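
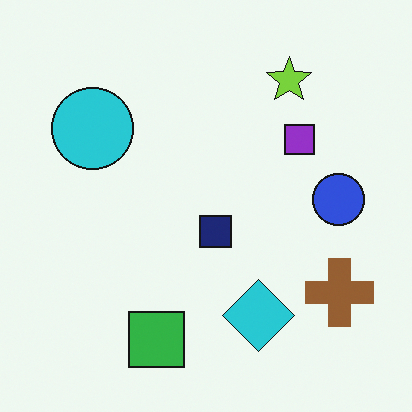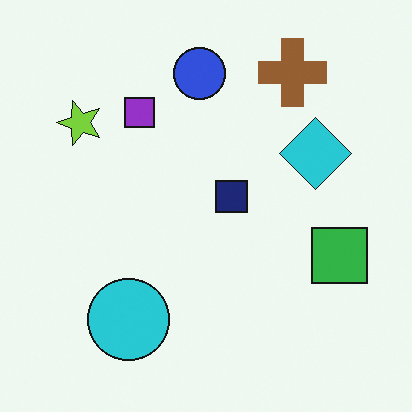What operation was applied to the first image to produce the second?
The transformation is: rotated 90° counter-clockwise.

The brown cross sits in the bottom-right of the first image and the top-right of the second — consistent with a whole-image 90° counter-clockwise rotation.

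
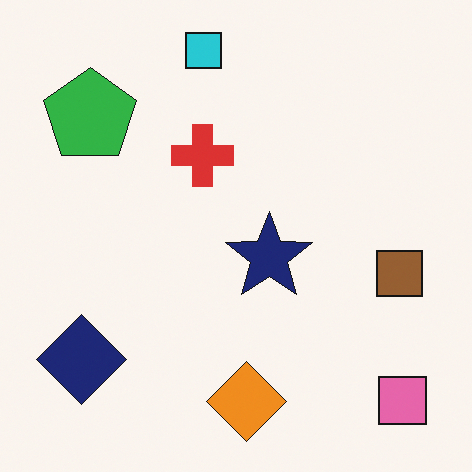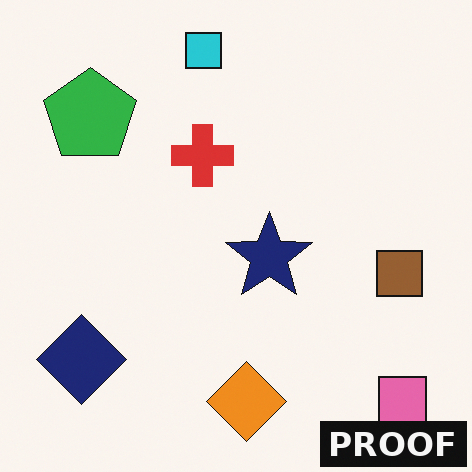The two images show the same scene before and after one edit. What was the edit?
This is the original image watermarked with the text "PROOF" in the lower-right corner.

A dark label reading "PROOF" appears in the lower-right corner.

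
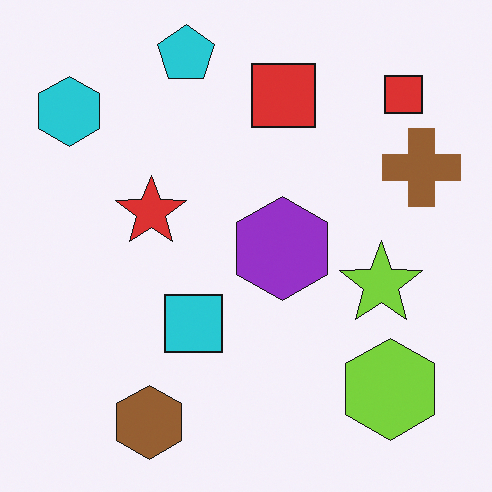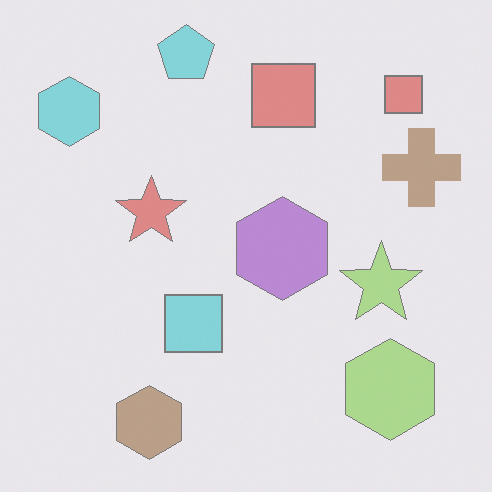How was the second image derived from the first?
Given much lower contrast.

Tones are pushed toward mid-grey across the whole image — a global contrast change.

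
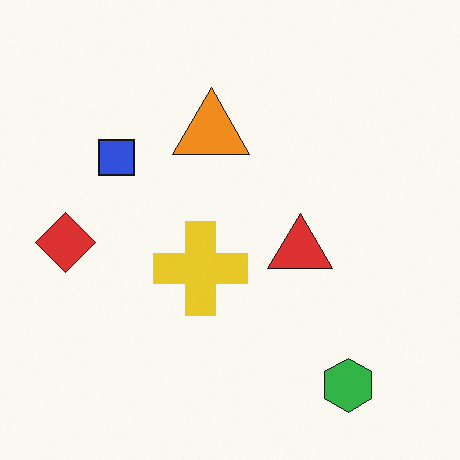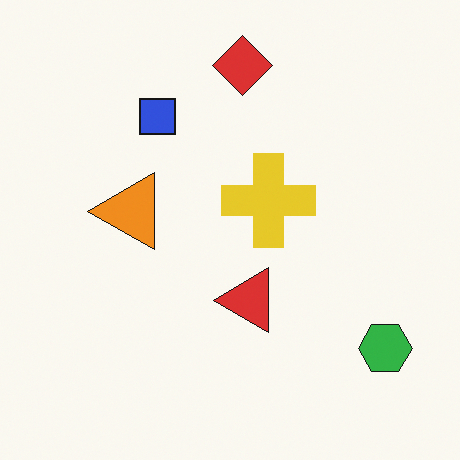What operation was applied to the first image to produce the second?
The transformation is: transposed (reflected across the top-left ↔ bottom-right diagonal).

Shapes have swapped their row and column positions — what was in the top-right is now in the bottom-left — a diagonal reflection.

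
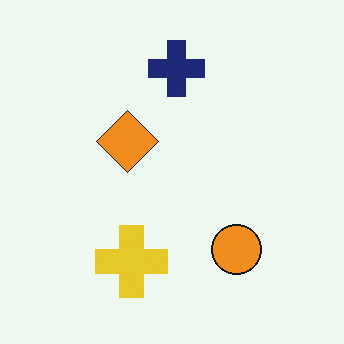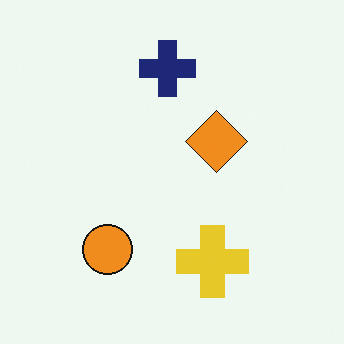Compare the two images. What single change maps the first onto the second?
This is the original image flipped horizontally (left ↔ right).

The orange circle is in the bottom-right of the first image and the bottom-left of the second — shapes on opposite sides of the vertical midline have swapped in a mirror flip.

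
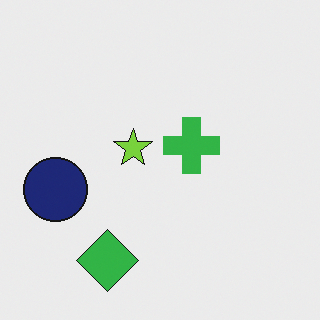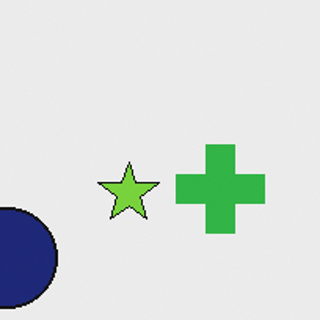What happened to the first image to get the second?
The image was cropped to a modestly smaller region and rescaled.

The visible shapes are larger and the field of view is narrower; shapes near the original edges may be partly or wholly outside the frame — a crop-and-rescale.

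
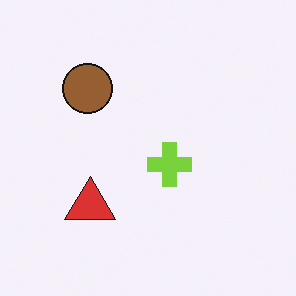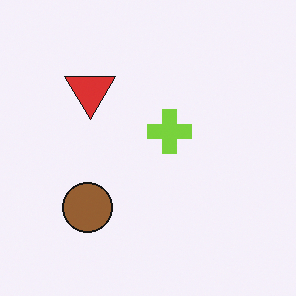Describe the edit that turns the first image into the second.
The second image is the first flipped vertically (top ↔ bottom).

The brown circle is in the top-left of the first image and the bottom-left of the second — shapes on opposite sides of the horizontal midline have swapped in a mirror flip.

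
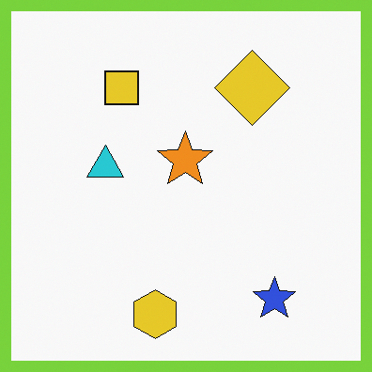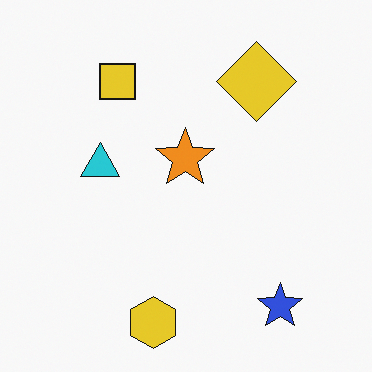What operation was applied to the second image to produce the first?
The first image is the second framed with a lime border.

A solid lime frame runs around the edge of the first image, with the content slightly shrunk inside it.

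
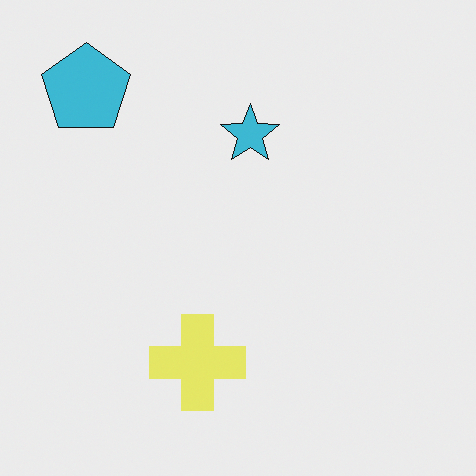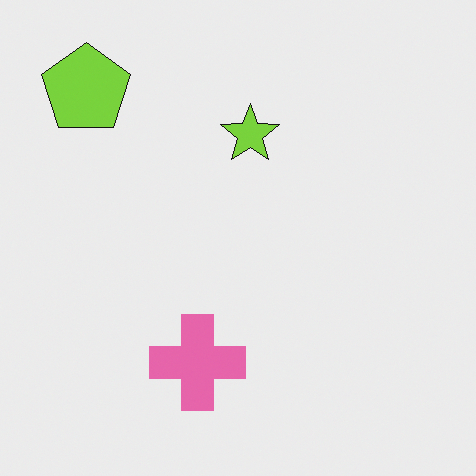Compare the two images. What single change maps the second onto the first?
The image was hue-shifted through roughly a third of the color wheel.

Every shape's color has rotated by the same amount around the hue wheel — a uniform hue shift.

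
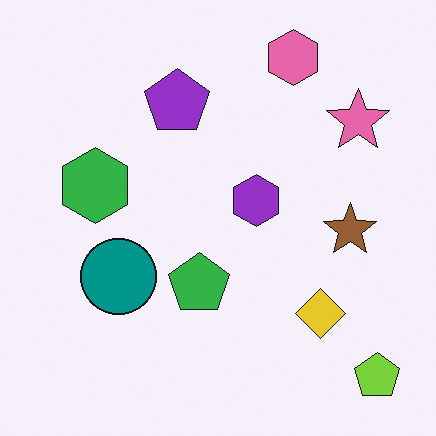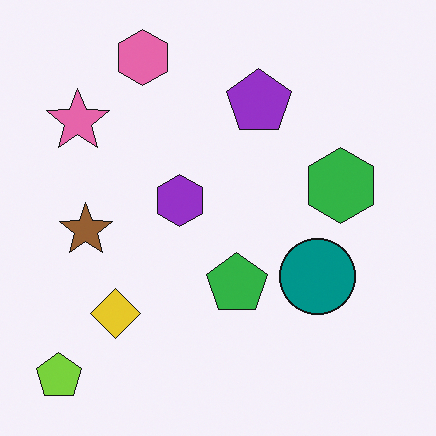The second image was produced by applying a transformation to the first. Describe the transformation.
Flipped horizontally (left ↔ right).

The lime pentagon is in the bottom-right of the first image and the bottom-left of the second — shapes on opposite sides of the vertical midline have swapped in a mirror flip.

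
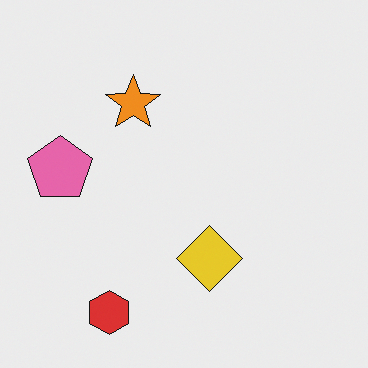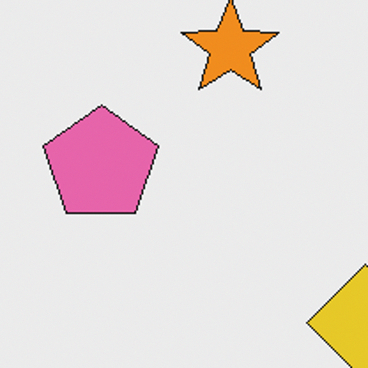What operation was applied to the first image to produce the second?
The second image is the first cropped tightly and scaled back up.

The visible shapes are larger and the field of view is narrower; shapes near the original edges may be partly or wholly outside the frame — a crop-and-rescale.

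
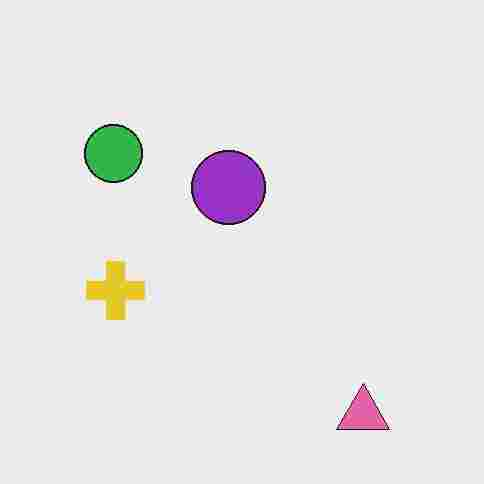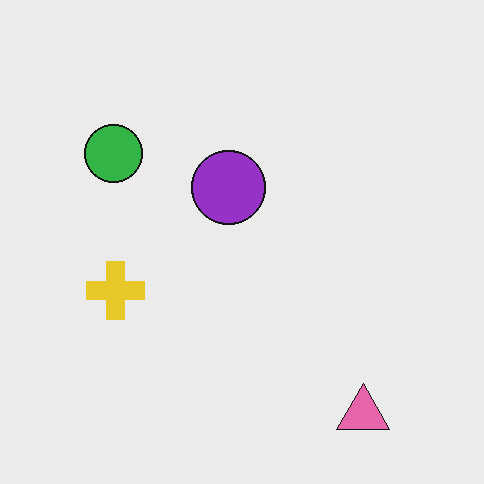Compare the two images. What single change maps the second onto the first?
The first image is the second heavily JPEG-compressed with obvious blocking artifacts.

Blocky 8×8 compression artifacts appear around shape edges and the flat background shows ringing — characteristic JPEG degradation.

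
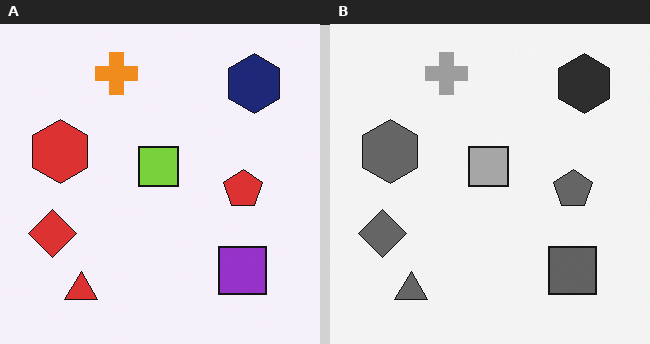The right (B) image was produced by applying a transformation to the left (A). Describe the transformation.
The transformation is: converted to grayscale.

All color is removed — every shape is now a shade of grey.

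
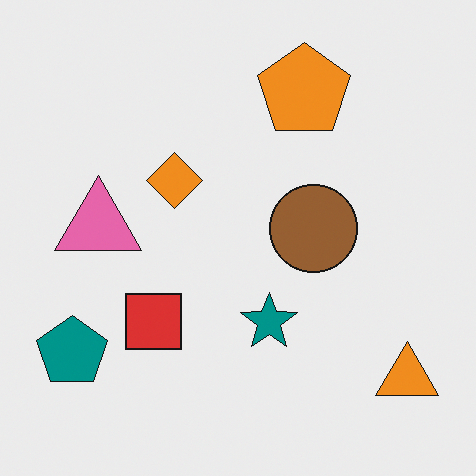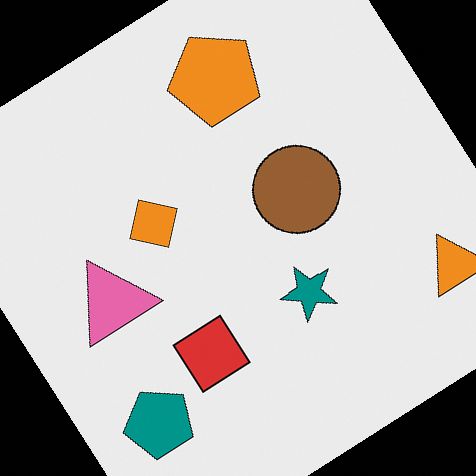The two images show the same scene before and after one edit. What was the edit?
This is the original image rotated counter-clockwise by a large amount — several tens of degrees.

Every shape is tilted by the same angle and the image corners show triangular fill wedges — a whole-image rotation by a non-right angle.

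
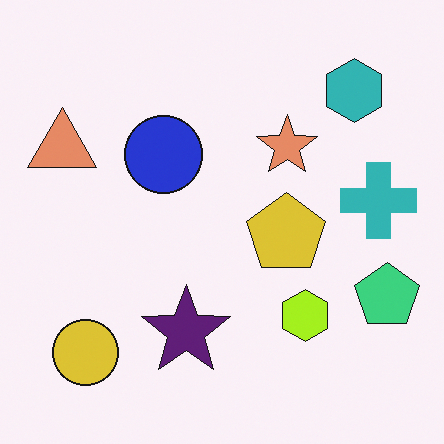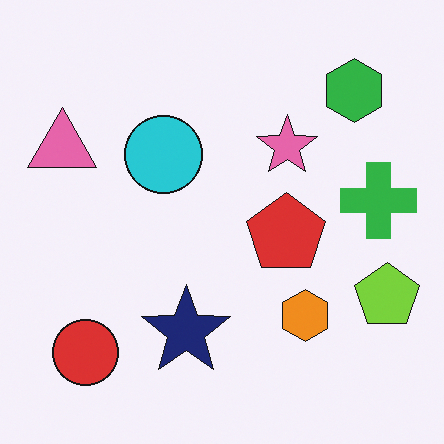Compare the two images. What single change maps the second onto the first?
The image was hue-shifted by a small amount.

Every shape's color has rotated by the same amount around the hue wheel — a uniform hue shift.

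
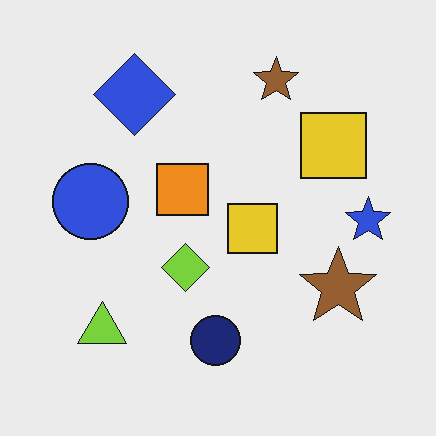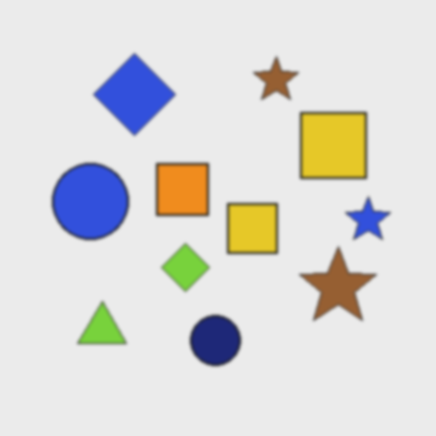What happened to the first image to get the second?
This is the original image lightly blurred.

Shape edges and outlines are uniformly softened across the whole image.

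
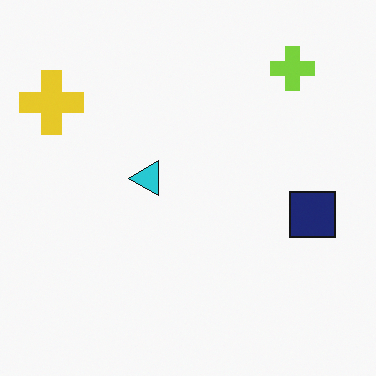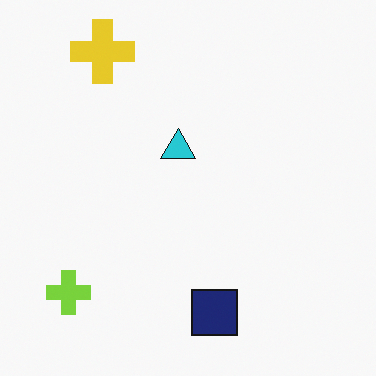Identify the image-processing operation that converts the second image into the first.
It was transposed (reflected across the top-left ↔ bottom-right diagonal).

Shapes have swapped their row and column positions — what was in the top-right is now in the bottom-left — a diagonal reflection.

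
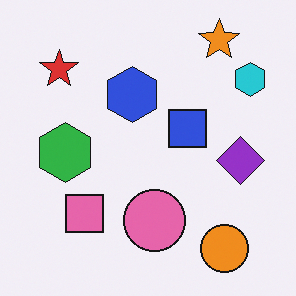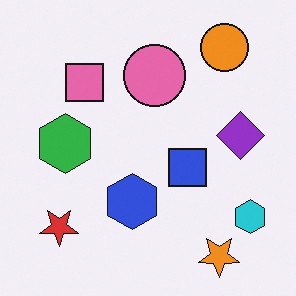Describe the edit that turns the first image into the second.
The transformation is: flipped vertically (top ↔ bottom).

The orange star is in the top-right of the first image and the bottom-right of the second — shapes on opposite sides of the horizontal midline have swapped in a mirror flip.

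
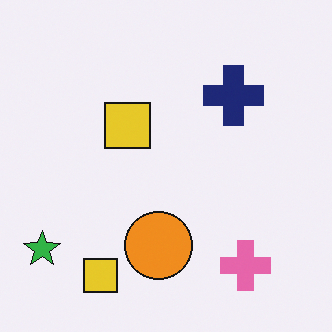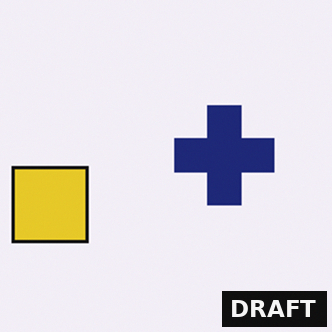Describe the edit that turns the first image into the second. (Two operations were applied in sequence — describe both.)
It was cropped to a noticeably smaller region and rescaled, then watermarked with the text "DRAFT" in the lower-right corner.

The visible shapes are larger and the field of view is narrower; shapes near the original edges may be partly or wholly outside the frame — a crop-and-rescale. A dark label reading "DRAFT" appears in the lower-right corner.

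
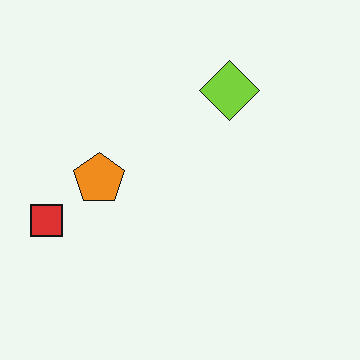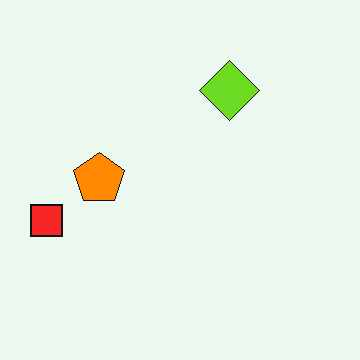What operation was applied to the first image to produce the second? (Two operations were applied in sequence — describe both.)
Given moderate JPEG compression, then slightly oversaturated.

Blocky 8×8 compression artifacts appear around shape edges and the flat background shows ringing — characteristic JPEG degradation. All colors are more vivid — a global saturation change.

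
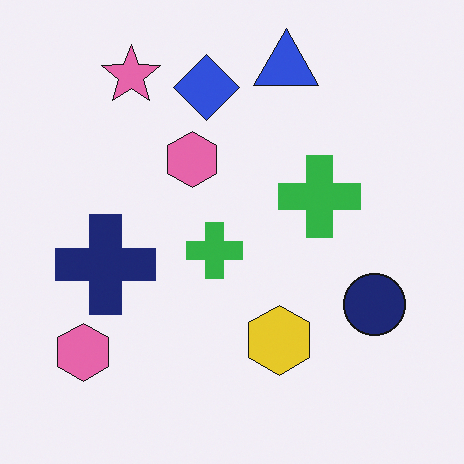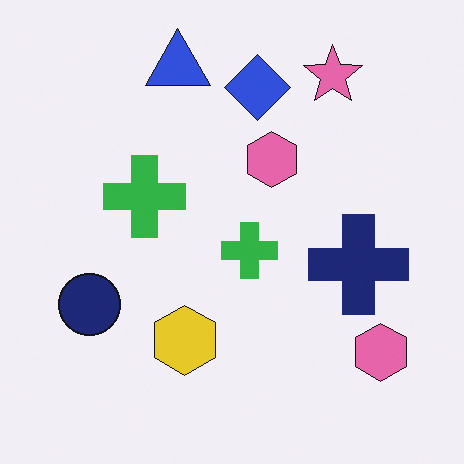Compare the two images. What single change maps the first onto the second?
Flipped horizontally (left ↔ right).

The navy circle is in the right of the first image and the left of the second — shapes on opposite sides of the vertical midline have swapped in a mirror flip.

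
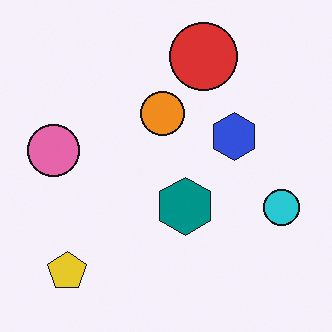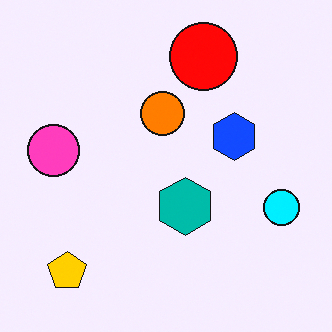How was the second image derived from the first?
This is the original image made much more vivid (saturation change).

All colors are more vivid — a global saturation change.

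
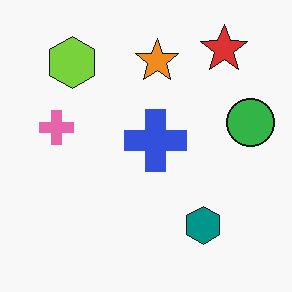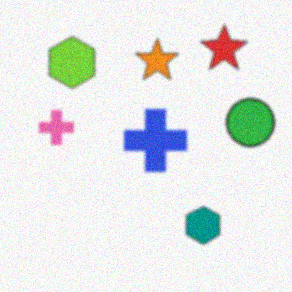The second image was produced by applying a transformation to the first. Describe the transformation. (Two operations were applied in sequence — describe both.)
The image was given a subtle gaussian blur, then degraded with light additive noise.

Shape edges and outlines are uniformly softened across the whole image. Random speckle covers the whole image, including the flat background.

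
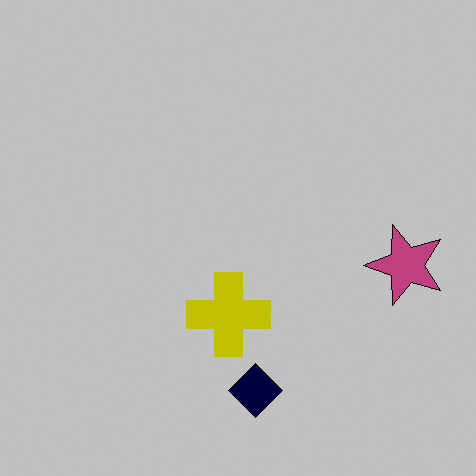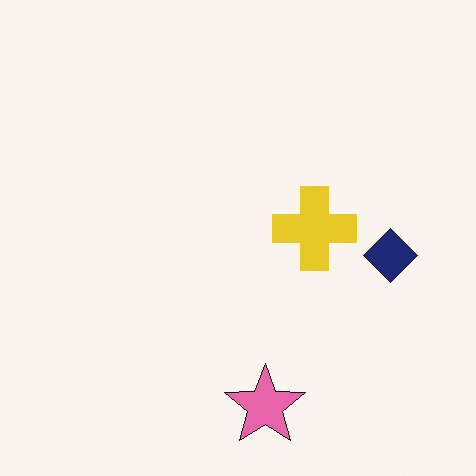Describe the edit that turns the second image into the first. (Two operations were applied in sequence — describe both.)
Transposed (reflected across the top-left ↔ bottom-right diagonal), then heavily posterized to just a handful of flat colors.

Shapes have swapped their row and column positions — what was in the top-right is now in the bottom-left — a diagonal reflection. Each flat color has snapped to a coarser quantized level — most visibly, the near-white background has dropped to a flat grey.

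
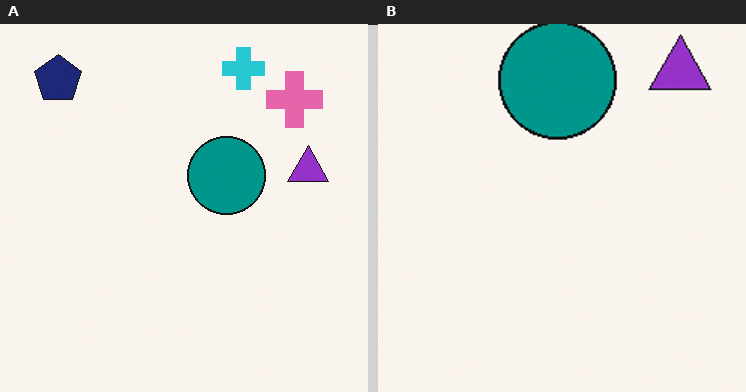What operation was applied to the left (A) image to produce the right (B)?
It was cropped slightly and scaled back up.

The visible shapes are larger and the field of view is narrower; shapes near the original edges may be partly or wholly outside the frame — a crop-and-rescale.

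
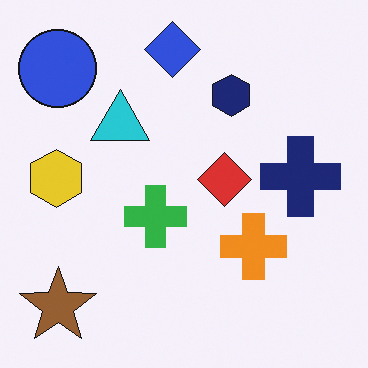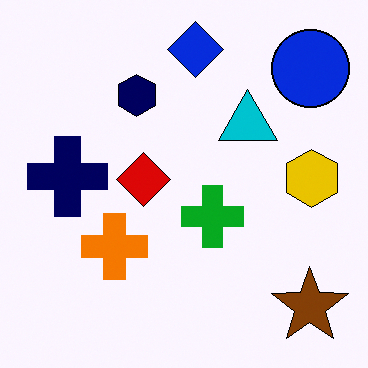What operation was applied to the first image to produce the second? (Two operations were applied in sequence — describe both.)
The transformation is: given slightly increased contrast, then flipped horizontally (left ↔ right).

Tones are pushed away from mid-grey across the whole image — a global contrast change. The yellow hexagon is in the left of the first image and the right of the second — shapes on opposite sides of the vertical midline have swapped in a mirror flip.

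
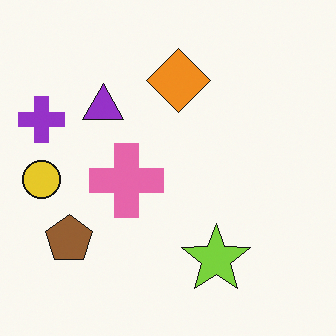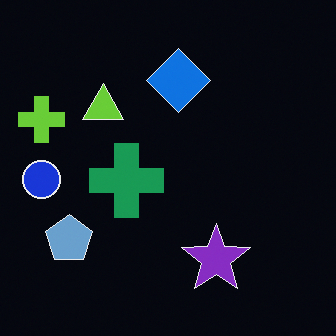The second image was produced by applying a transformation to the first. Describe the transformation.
The transformation is: color-inverted (negative).

The light background has become dark and every shape's color is its complement — a photographic negative.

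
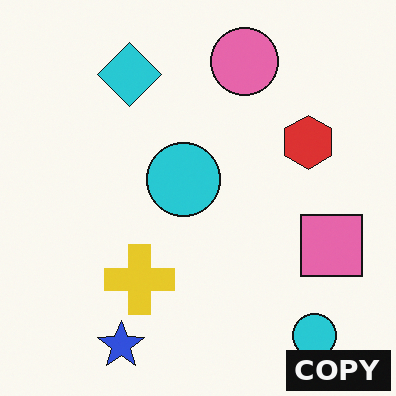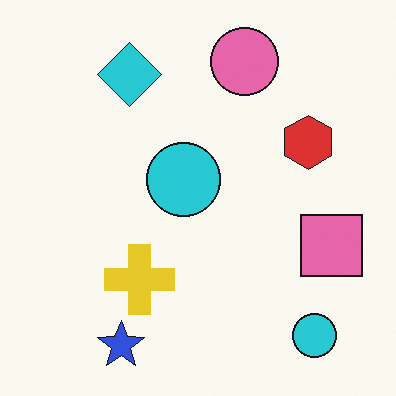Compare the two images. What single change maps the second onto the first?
The transformation is: watermarked with the text "COPY" in the lower-right corner.

A dark label reading "COPY" appears in the lower-right corner.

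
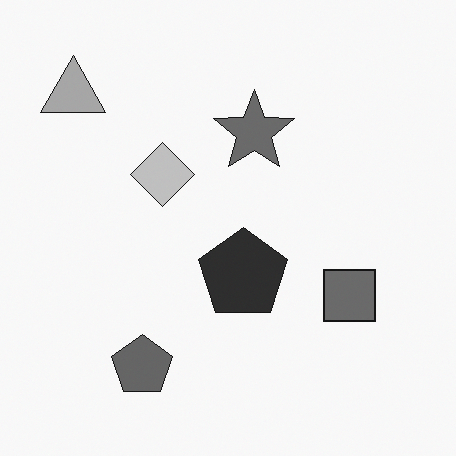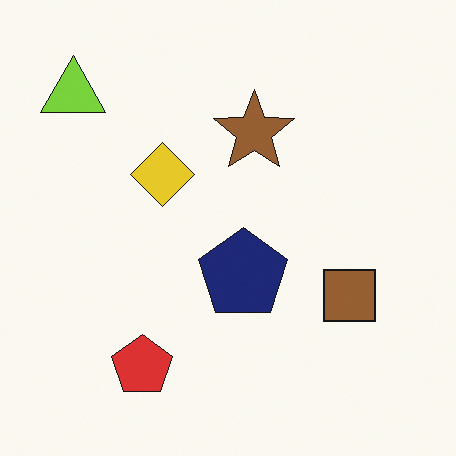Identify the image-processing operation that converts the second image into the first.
Converted to grayscale.

All color is removed — every shape is now a shade of grey.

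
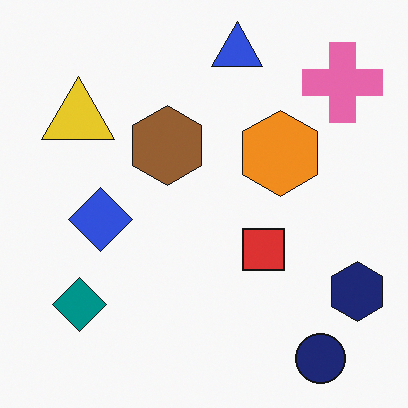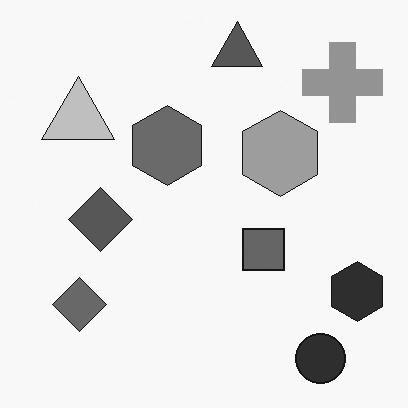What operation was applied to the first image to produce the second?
It was converted to grayscale.

All color is removed — every shape is now a shade of grey.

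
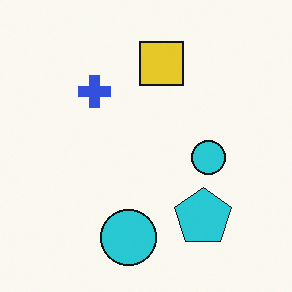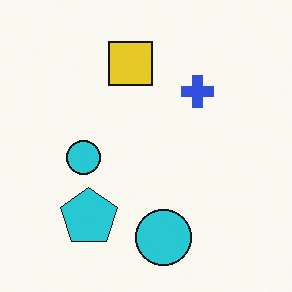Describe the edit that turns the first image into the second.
It was flipped horizontally (left ↔ right).

The cyan pentagon is in the bottom-right of the first image and the bottom-left of the second — shapes on opposite sides of the vertical midline have swapped in a mirror flip.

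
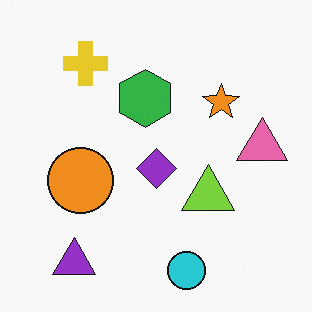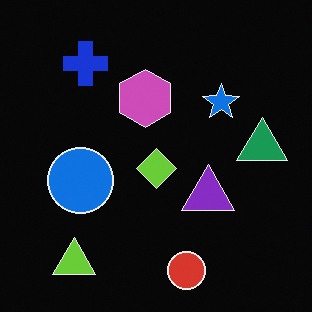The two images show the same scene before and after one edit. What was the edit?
Color-inverted (negative).

The light background has become dark and every shape's color is its complement — a photographic negative.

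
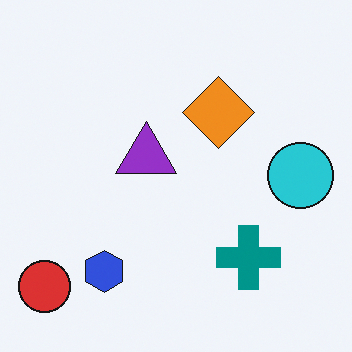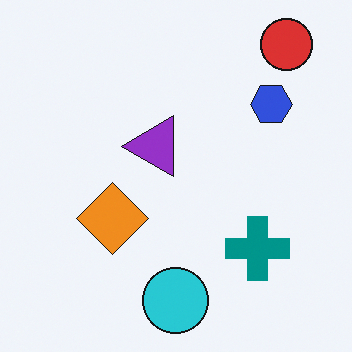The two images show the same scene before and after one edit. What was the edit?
The second image is the first transposed (reflected across the top-left ↔ bottom-right diagonal).

Shapes have swapped their row and column positions — what was in the top-right is now in the bottom-left — a diagonal reflection.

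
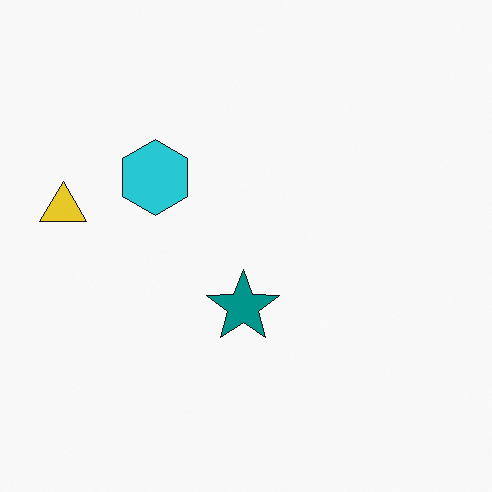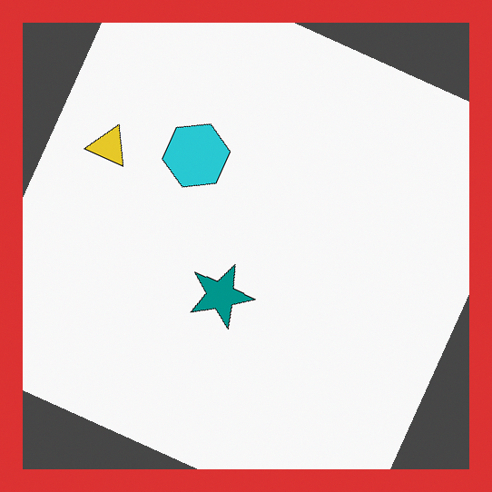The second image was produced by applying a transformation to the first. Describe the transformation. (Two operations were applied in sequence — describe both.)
The image was rotated clockwise by a clearly visible amount, then framed with a red border.

Every shape is tilted by the same angle and the image corners show triangular fill wedges — a whole-image rotation by a non-right angle. A solid red frame runs around the edge of the second image, with the content slightly shrunk inside it.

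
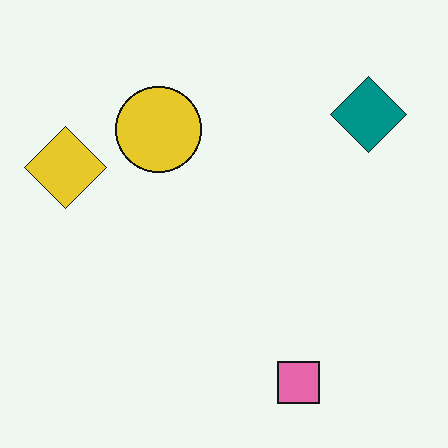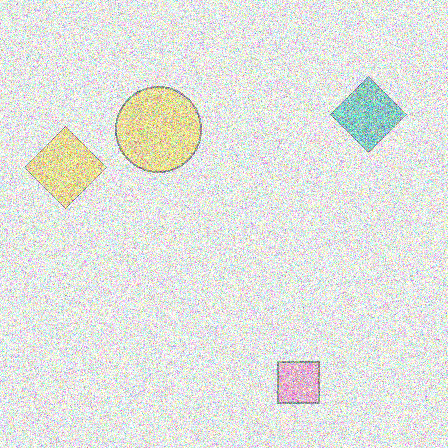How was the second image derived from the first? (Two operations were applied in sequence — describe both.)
It was washed out (contrast reduced), then degraded with strong gaussian noise.

Tones are pushed toward mid-grey across the whole image — a global contrast change. Random speckle covers the whole image, including the flat background.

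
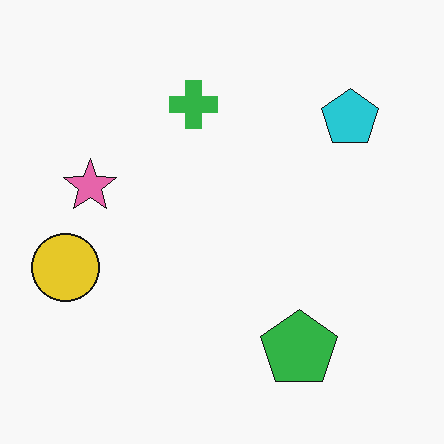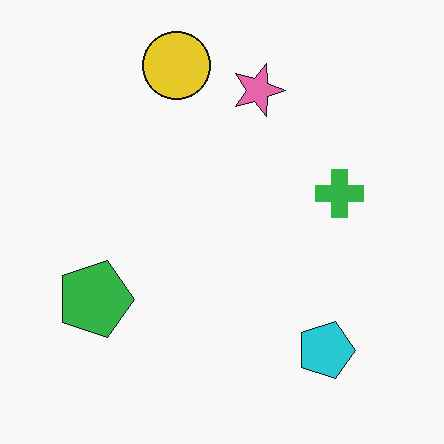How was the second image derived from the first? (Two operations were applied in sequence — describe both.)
The image was rotated 90° clockwise, then given moderate JPEG compression.

The cyan pentagon sits in the top-right of the first image and the bottom-right of the second — consistent with a whole-image 90° clockwise rotation. Blocky 8×8 compression artifacts appear around shape edges and the flat background shows ringing — characteristic JPEG degradation.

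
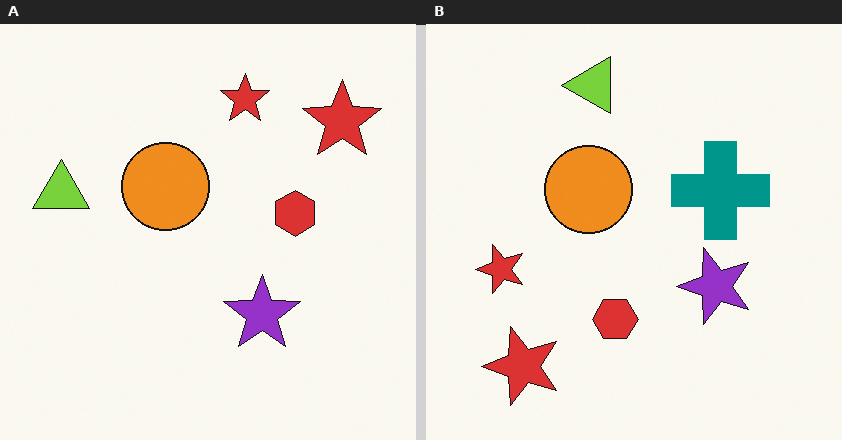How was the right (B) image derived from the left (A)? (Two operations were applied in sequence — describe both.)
Transposed (reflected across the top-left ↔ bottom-right diagonal), then overlaid with an additional teal cross.

Shapes have swapped their row and column positions — what was in the top-right is now in the bottom-left — a diagonal reflection. A teal cross appears in the right (B) image that is absent from the left (A).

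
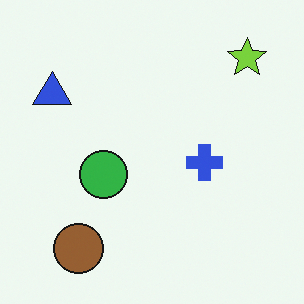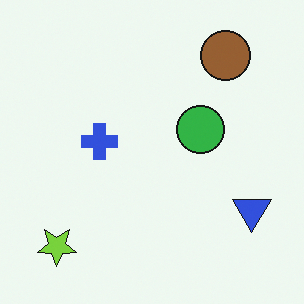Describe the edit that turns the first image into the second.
The image was rotated 180°.

The lime star sits in the top-right of the first image and the bottom-left of the second — consistent with a whole-image 180° rotation.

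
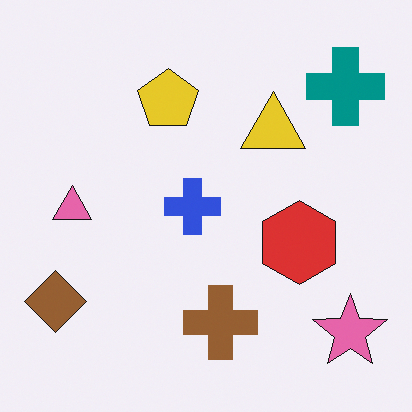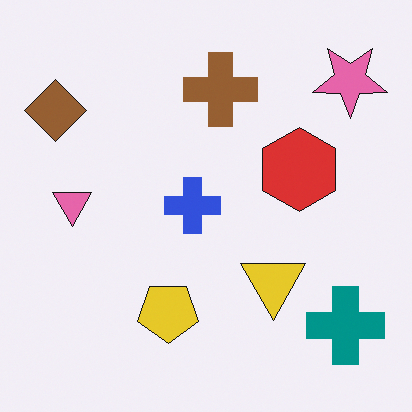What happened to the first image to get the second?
The image was flipped vertically (top ↔ bottom).

The pink star is in the bottom-right of the first image and the top-right of the second — shapes on opposite sides of the horizontal midline have swapped in a mirror flip.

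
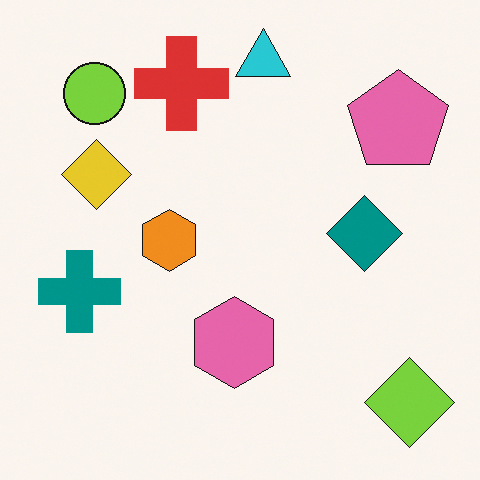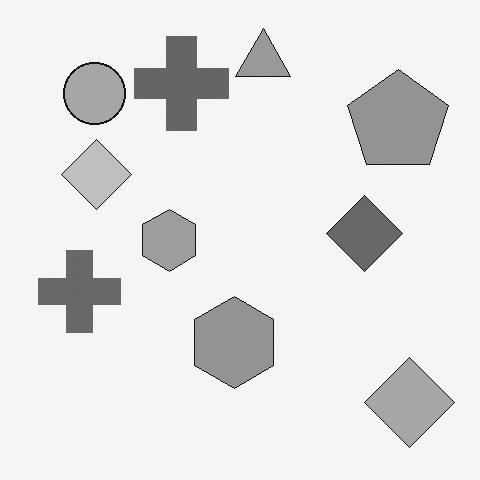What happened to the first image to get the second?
The image was converted to grayscale.

All color is removed — every shape is now a shade of grey.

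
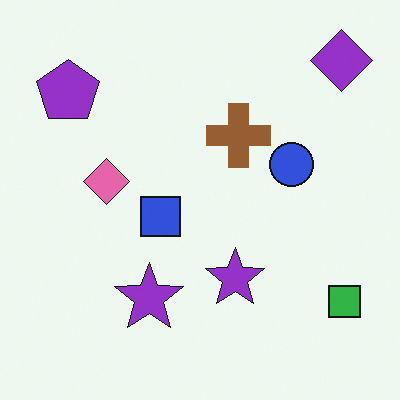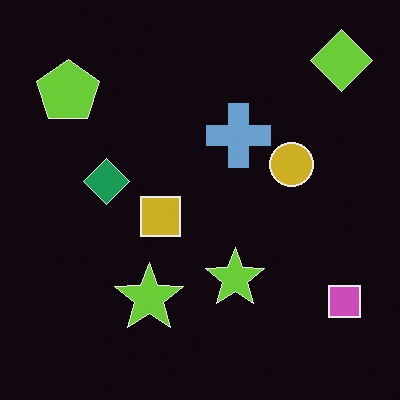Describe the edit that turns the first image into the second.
It was color-inverted (negative).

The light background has become dark and every shape's color is its complement — a photographic negative.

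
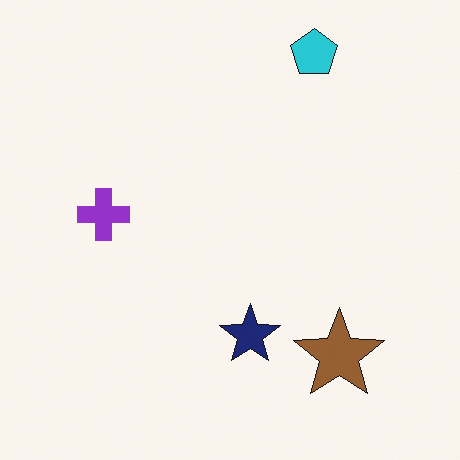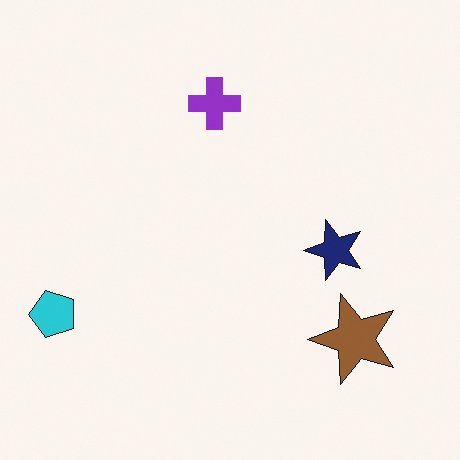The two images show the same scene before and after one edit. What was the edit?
This is the original image transposed (reflected across the top-left ↔ bottom-right diagonal).

Shapes have swapped their row and column positions — what was in the top-right is now in the bottom-left — a diagonal reflection.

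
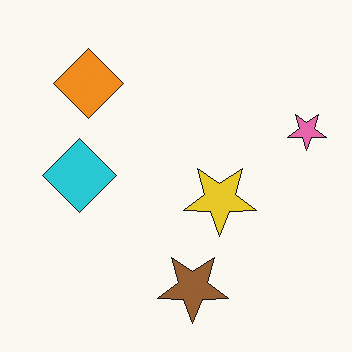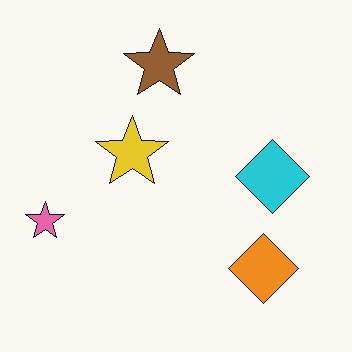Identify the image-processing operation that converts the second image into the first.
Rotated 180°.

The pink star sits in the left of the second image and the right of the first — consistent with a whole-image 180° rotation.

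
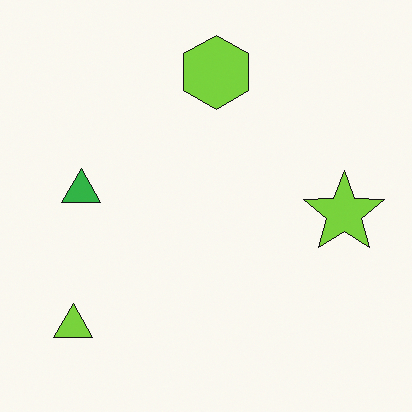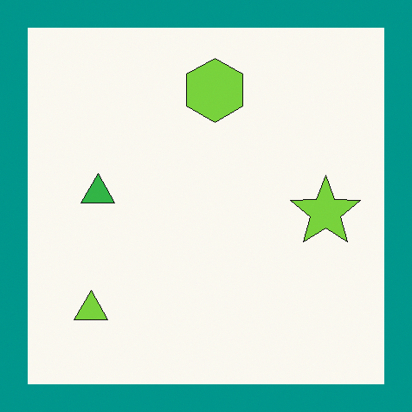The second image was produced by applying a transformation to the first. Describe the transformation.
The image was framed with a teal border.

A solid teal frame runs around the edge of the second image, with the content slightly shrunk inside it.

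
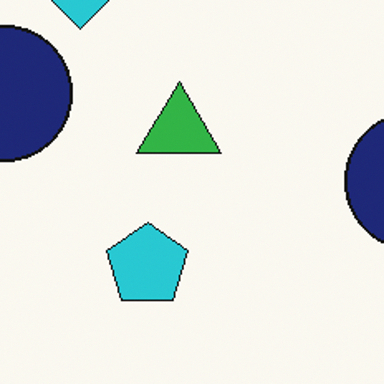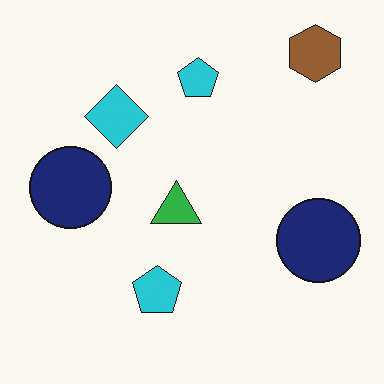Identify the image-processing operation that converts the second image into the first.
The image was cropped to a noticeably smaller region and rescaled.

The visible shapes are larger and the field of view is narrower; shapes near the original edges may be partly or wholly outside the frame — a crop-and-rescale.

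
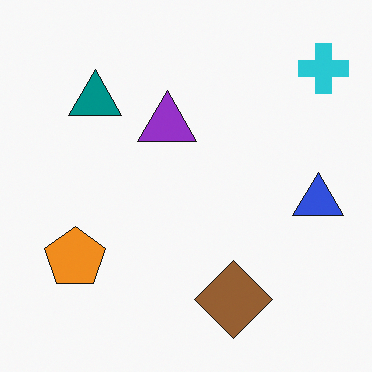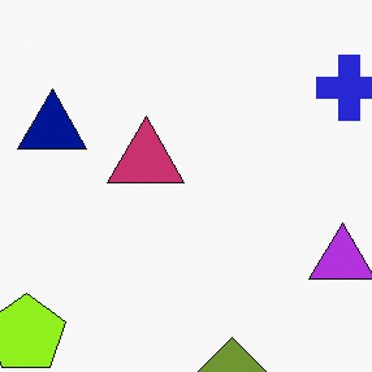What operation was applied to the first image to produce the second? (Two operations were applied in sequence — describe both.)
This is the original image hue-shifted slightly, then cropped slightly and scaled back up.

Every shape's color has rotated by the same amount around the hue wheel — a uniform hue shift. The visible shapes are larger and the field of view is narrower; shapes near the original edges may be partly or wholly outside the frame — a crop-and-rescale.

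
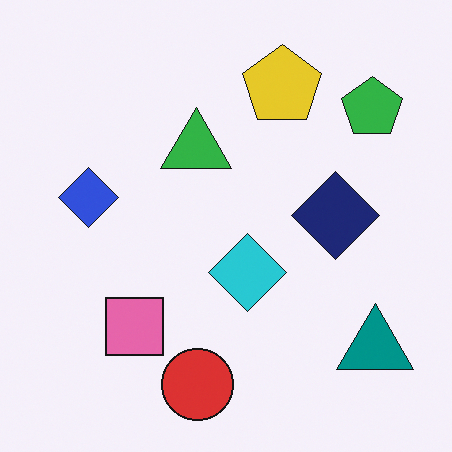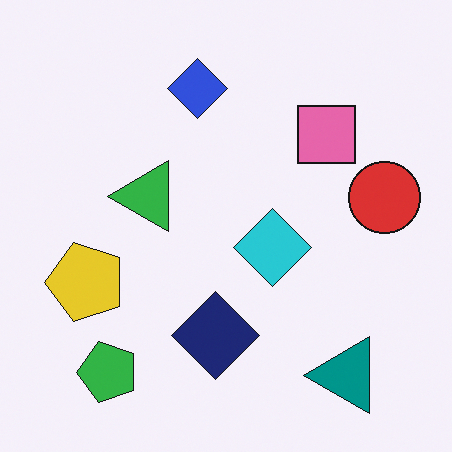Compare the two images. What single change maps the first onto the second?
This is the original image transposed (reflected across the top-left ↔ bottom-right diagonal).

Shapes have swapped their row and column positions — what was in the top-right is now in the bottom-left — a diagonal reflection.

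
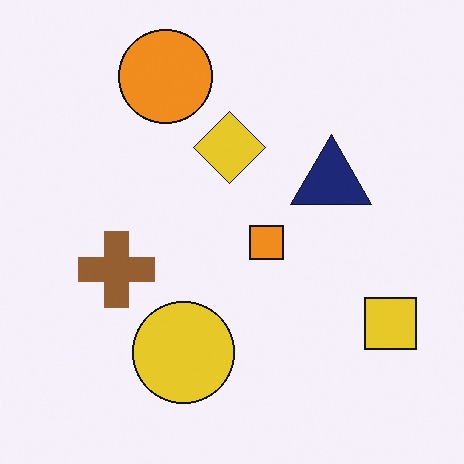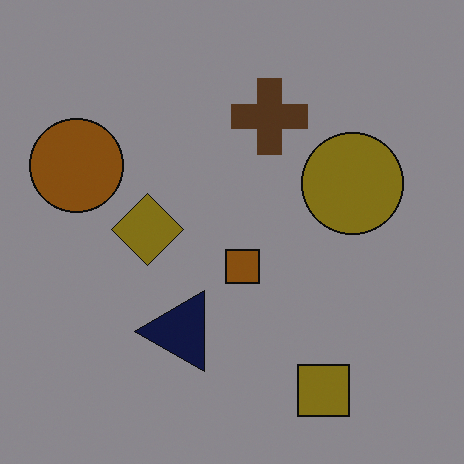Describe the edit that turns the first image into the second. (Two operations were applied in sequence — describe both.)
Noticeably darkened, then transposed (reflected across the top-left ↔ bottom-right diagonal).

Every pixel — background and shapes alike — is uniformly darkened. Shapes have swapped their row and column positions — what was in the top-right is now in the bottom-left — a diagonal reflection.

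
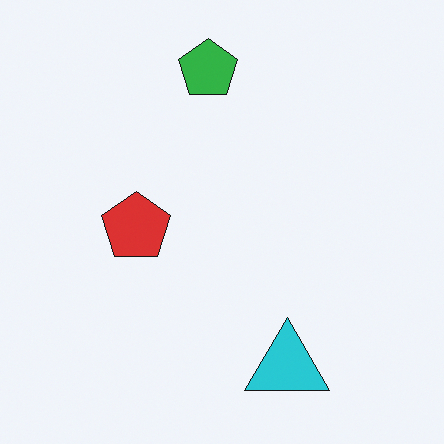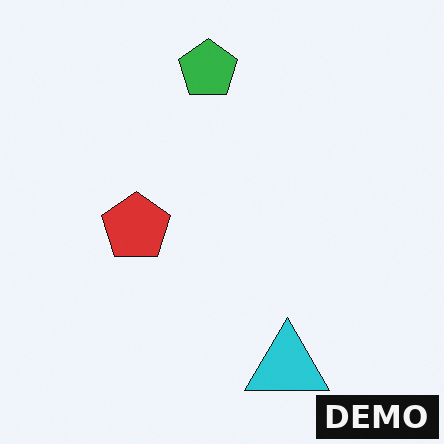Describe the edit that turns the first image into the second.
The second image is the first watermarked with the text "DEMO" in the lower-right corner.

A dark label reading "DEMO" appears in the lower-right corner.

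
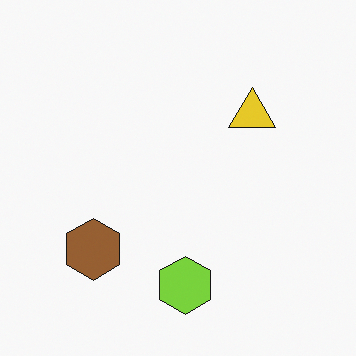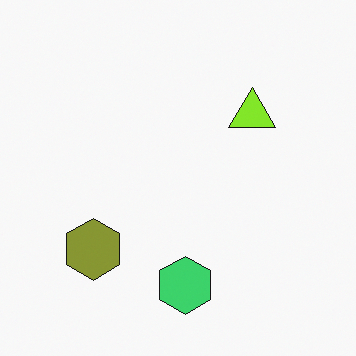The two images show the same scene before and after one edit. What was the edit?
It was hue-shifted by a small amount.

Every shape's color has rotated by the same amount around the hue wheel — a uniform hue shift.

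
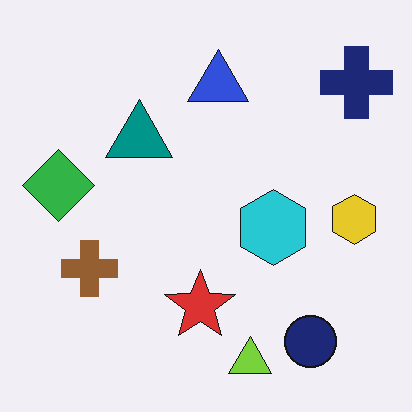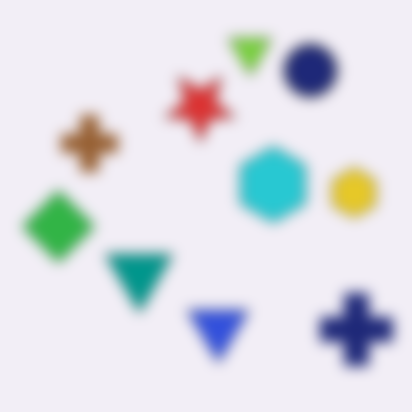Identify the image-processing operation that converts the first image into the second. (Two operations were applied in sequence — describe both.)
The transformation is: flipped vertically (top ↔ bottom), then heavily blurred.

The lime triangle is in the bottom of the first image and the top of the second — shapes on opposite sides of the horizontal midline have swapped in a mirror flip. Shape edges and outlines are uniformly softened across the whole image.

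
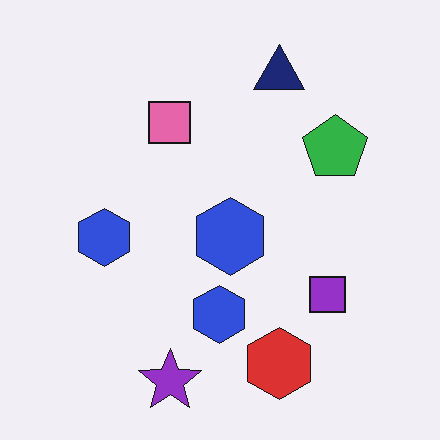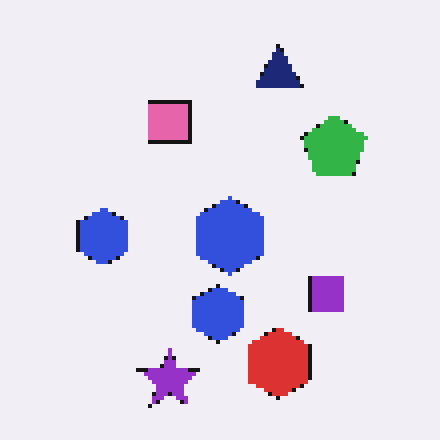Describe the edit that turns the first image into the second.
It was mildly pixelated.

Shapes are reduced to large square blocks; fine edges and outlines are lost — a downscale-then-upscale (mosaic) effect.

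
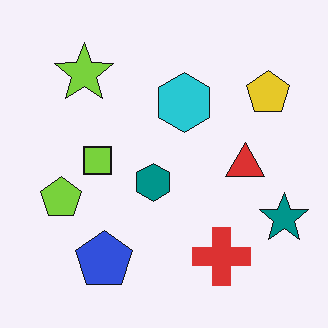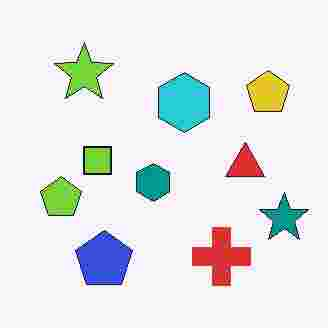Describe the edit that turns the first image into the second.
It was heavily JPEG-compressed with obvious blocking artifacts.

Blocky 8×8 compression artifacts appear around shape edges and the flat background shows ringing — characteristic JPEG degradation.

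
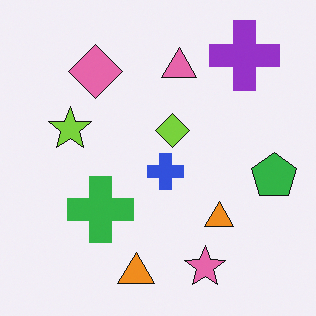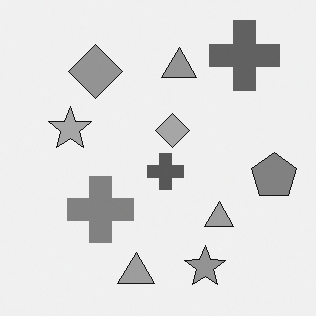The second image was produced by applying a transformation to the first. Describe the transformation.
It was converted to grayscale.

All color is removed — every shape is now a shade of grey.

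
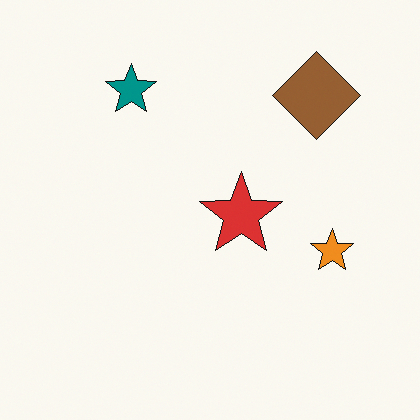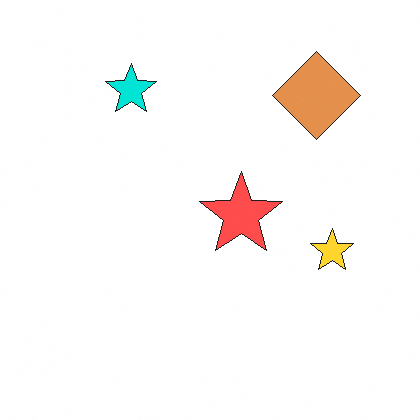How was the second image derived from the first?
This is the original image noticeably brightened.

Every pixel — background and shapes alike — is uniformly brightened.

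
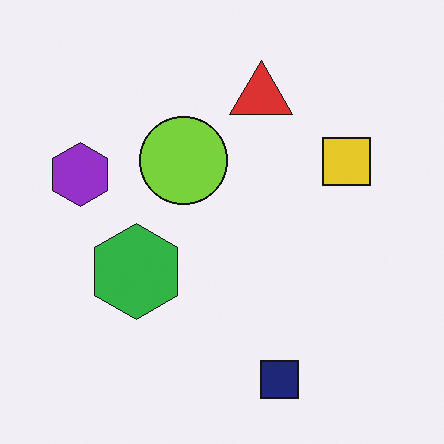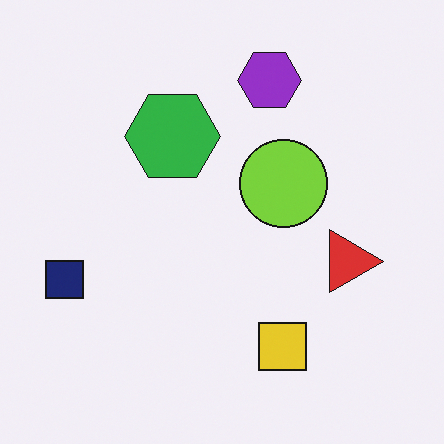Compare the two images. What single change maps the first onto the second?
This is the original image rotated 90° clockwise.

The navy square sits in the bottom of the first image and the left of the second — consistent with a whole-image 90° clockwise rotation.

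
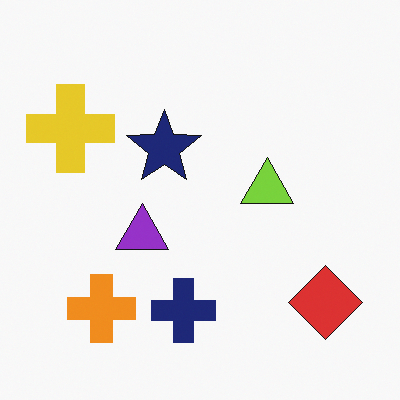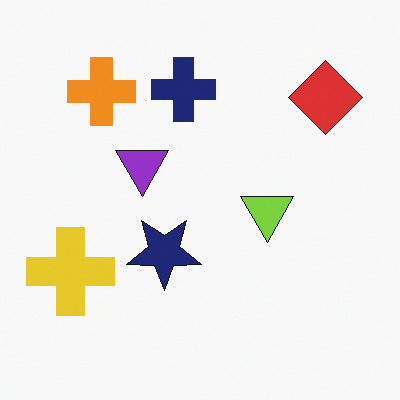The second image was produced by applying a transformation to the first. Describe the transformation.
The transformation is: flipped vertically (top ↔ bottom).

The navy cross is in the bottom of the first image and the top of the second — shapes on opposite sides of the horizontal midline have swapped in a mirror flip.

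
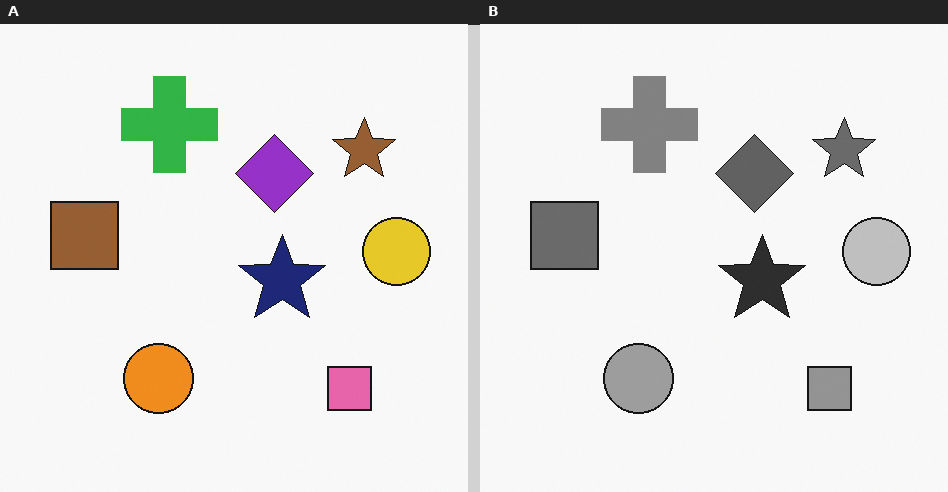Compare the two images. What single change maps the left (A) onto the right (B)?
It was converted to grayscale.

All color is removed — every shape is now a shade of grey.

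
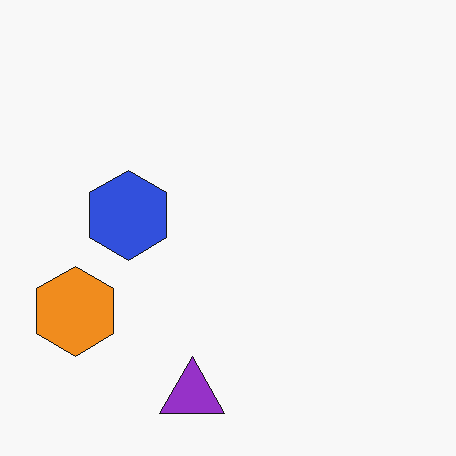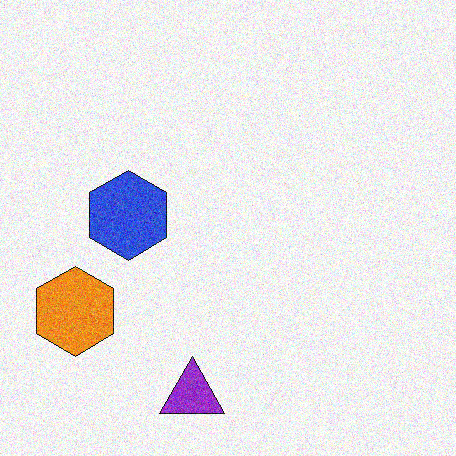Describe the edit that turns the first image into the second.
The transformation is: degraded with visible gaussian noise.

Random speckle covers the whole image, including the flat background.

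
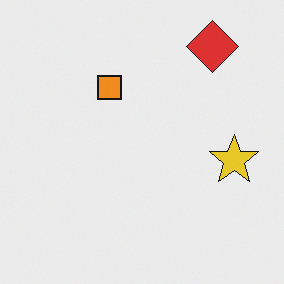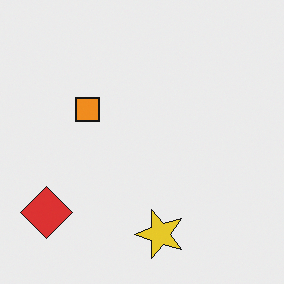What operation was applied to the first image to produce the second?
The transformation is: transposed (reflected across the top-left ↔ bottom-right diagonal).

Shapes have swapped their row and column positions — what was in the top-right is now in the bottom-left — a diagonal reflection.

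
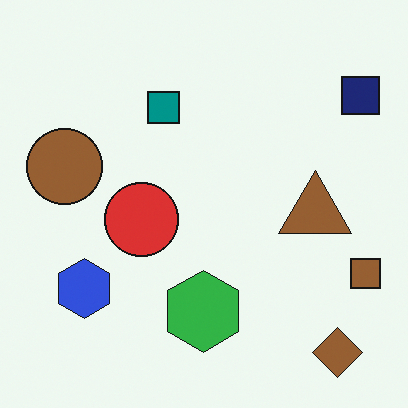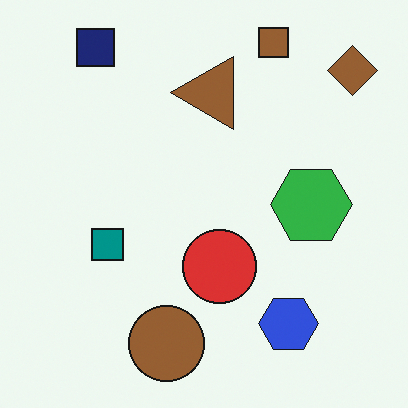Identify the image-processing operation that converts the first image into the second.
It was rotated 90° counter-clockwise.

The brown diamond sits in the bottom-right of the first image and the top-right of the second — consistent with a whole-image 90° counter-clockwise rotation.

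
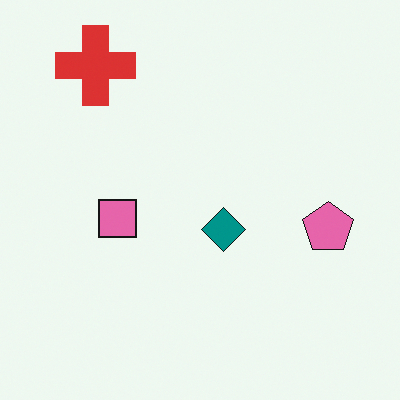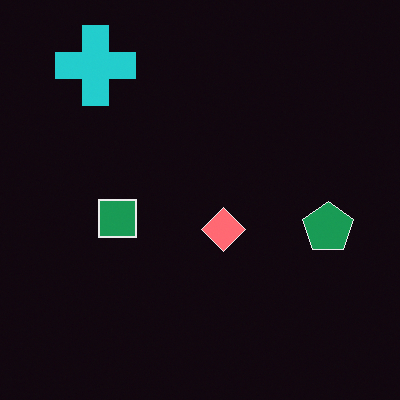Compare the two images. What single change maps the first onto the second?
This is the original image color-inverted (negative).

The light background has become dark and every shape's color is its complement — a photographic negative.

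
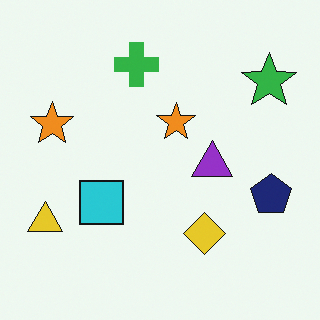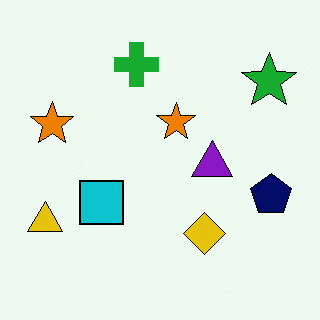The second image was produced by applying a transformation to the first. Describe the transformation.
It was given slightly increased contrast.

Tones are pushed away from mid-grey across the whole image — a global contrast change.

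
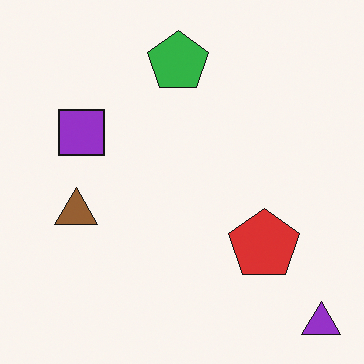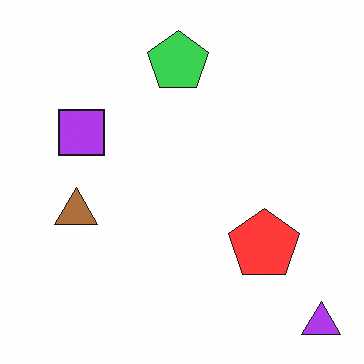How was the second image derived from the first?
This is the original image brightened a little.

Every pixel — background and shapes alike — is uniformly brightened.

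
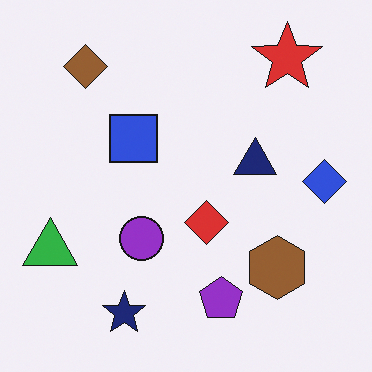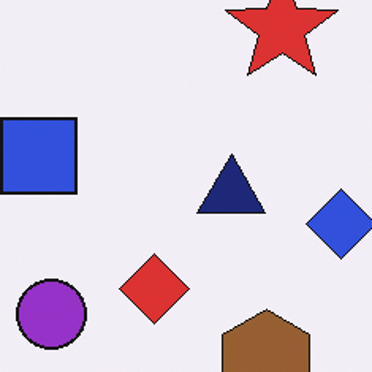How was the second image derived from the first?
It was cropped to a modestly smaller region and rescaled.

The visible shapes are larger and the field of view is narrower; shapes near the original edges may be partly or wholly outside the frame — a crop-and-rescale.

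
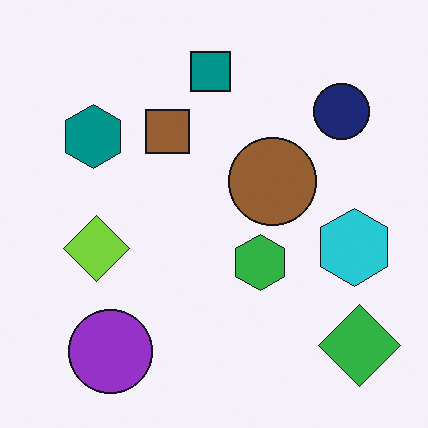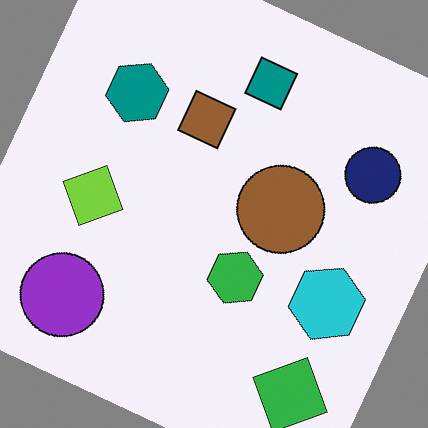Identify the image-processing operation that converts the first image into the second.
This is the original image rotated clockwise by a clearly visible amount.

Every shape is tilted by the same angle and the image corners show triangular fill wedges — a whole-image rotation by a non-right angle.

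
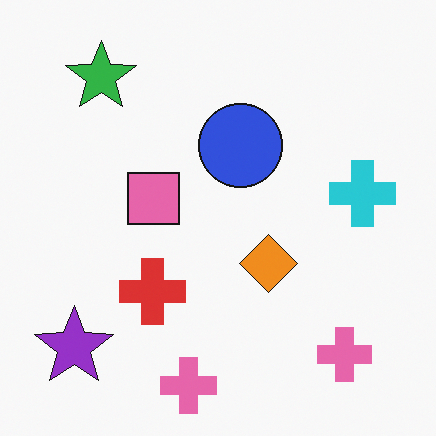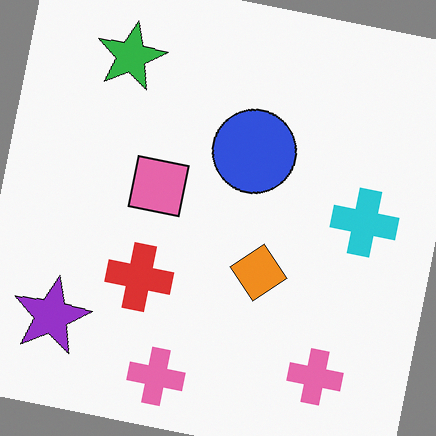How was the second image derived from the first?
It was rotated clockwise by a few degrees.

Every shape is tilted by the same angle and the image corners show triangular fill wedges — a whole-image rotation by a non-right angle.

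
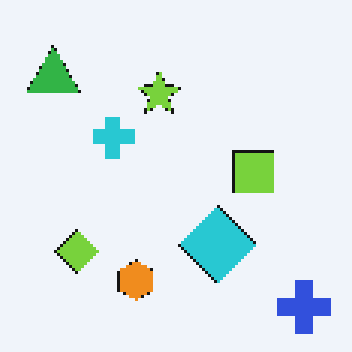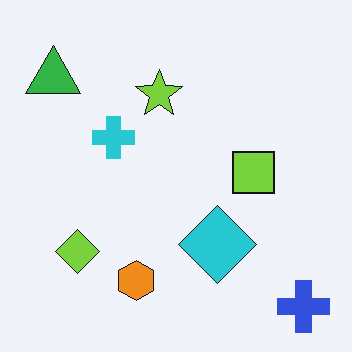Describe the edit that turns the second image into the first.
This is the original image mildly pixelated.

Shapes are reduced to large square blocks; fine edges and outlines are lost — a downscale-then-upscale (mosaic) effect.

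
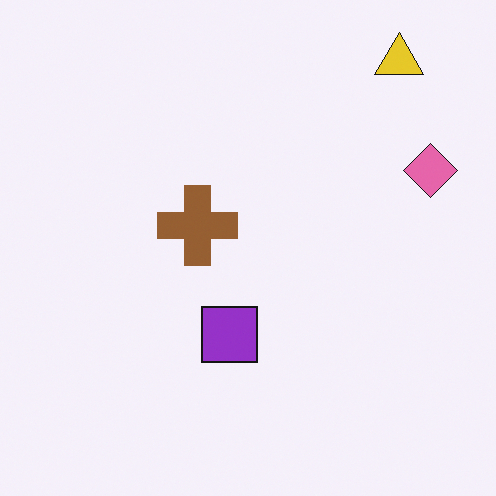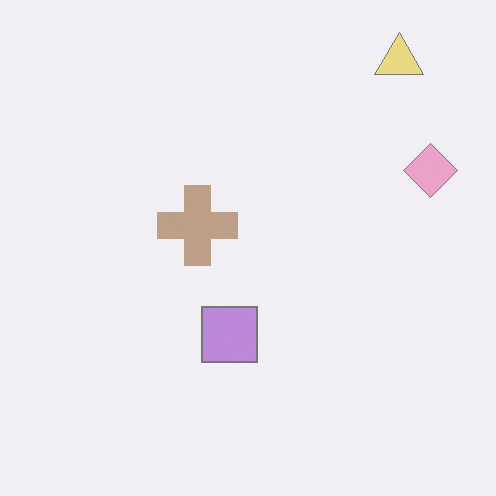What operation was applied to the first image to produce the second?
The second image is the first washed out (contrast reduced).

Tones are pushed toward mid-grey across the whole image — a global contrast change.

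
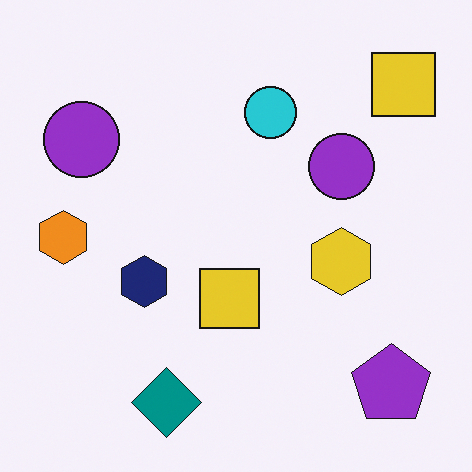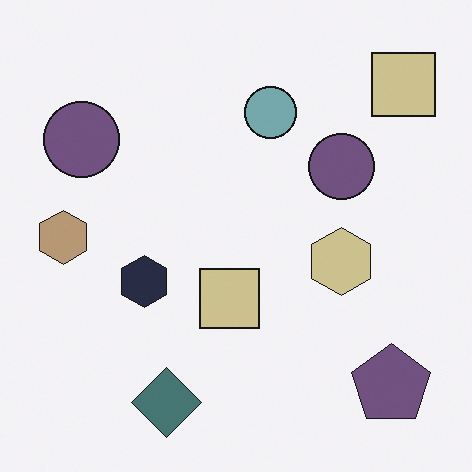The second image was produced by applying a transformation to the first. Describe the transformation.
This is the original image heavily desaturated.

All colors are more muted and greyish — a global saturation change.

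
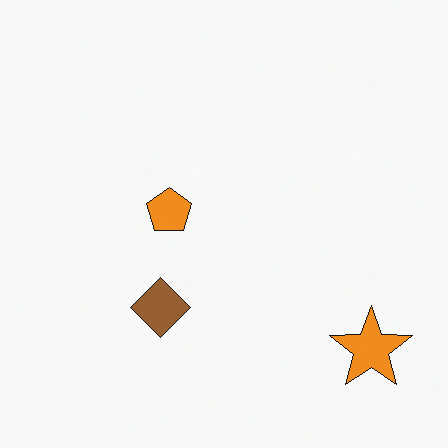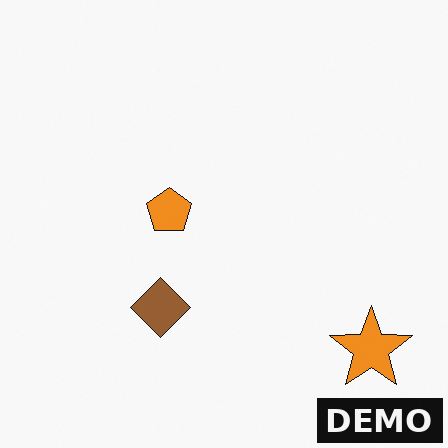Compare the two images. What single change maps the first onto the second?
The transformation is: watermarked with the text "DEMO" in the lower-right corner.

A dark label reading "DEMO" appears in the lower-right corner.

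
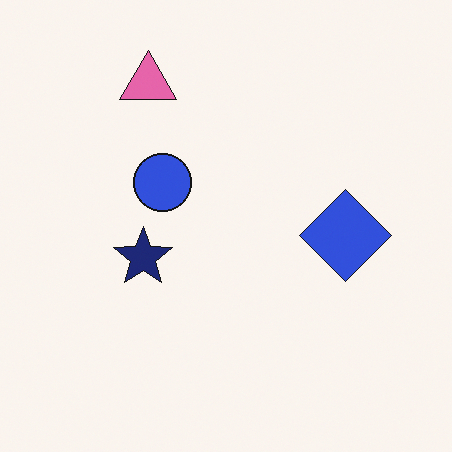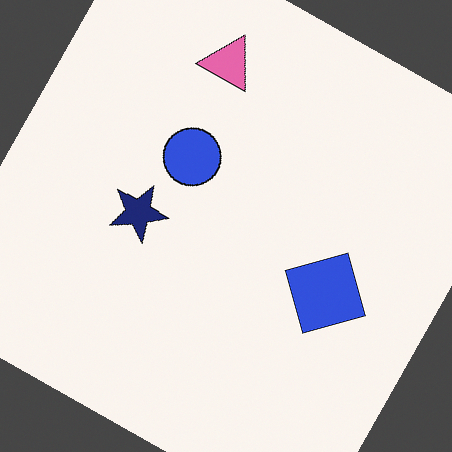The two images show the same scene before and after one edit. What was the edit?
It was rotated clockwise by a clearly visible amount.

Every shape is tilted by the same angle and the image corners show triangular fill wedges — a whole-image rotation by a non-right angle.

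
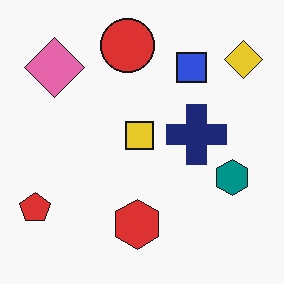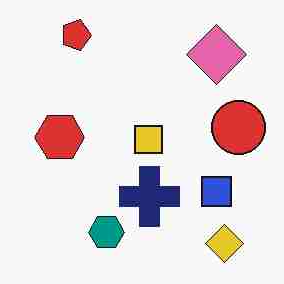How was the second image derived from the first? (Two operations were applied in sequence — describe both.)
The transformation is: degraded with heavy JPEG compression, then rotated 90° clockwise.

Blocky 8×8 compression artifacts appear around shape edges and the flat background shows ringing — characteristic JPEG degradation. The yellow diamond sits in the top-right of the first image and the bottom-right of the second — consistent with a whole-image 90° clockwise rotation.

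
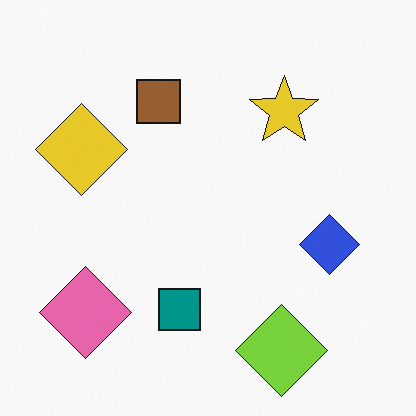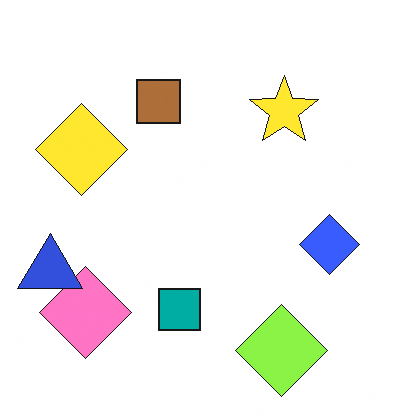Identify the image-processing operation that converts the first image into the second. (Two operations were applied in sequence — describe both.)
This is the original image brightened a little, then overlaid with an additional blue triangle.

Every pixel — background and shapes alike — is uniformly brightened. A blue triangle appears in the second image that is absent from the first.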